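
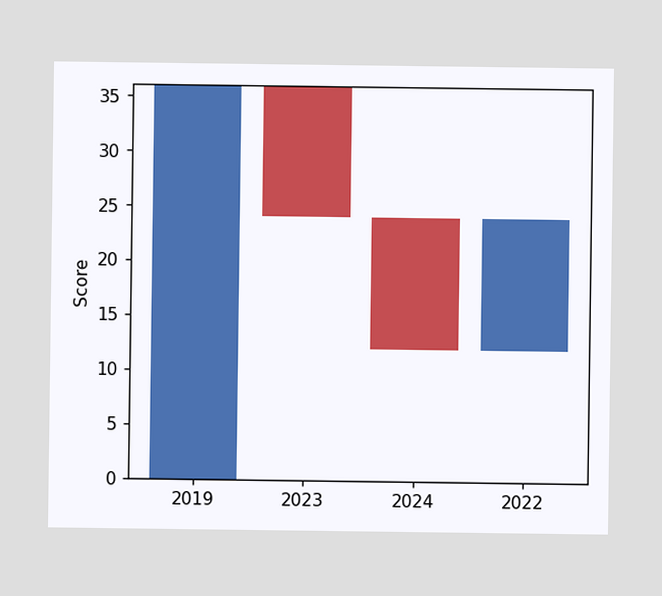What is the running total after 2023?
24

After 2023 the running total reaches 24.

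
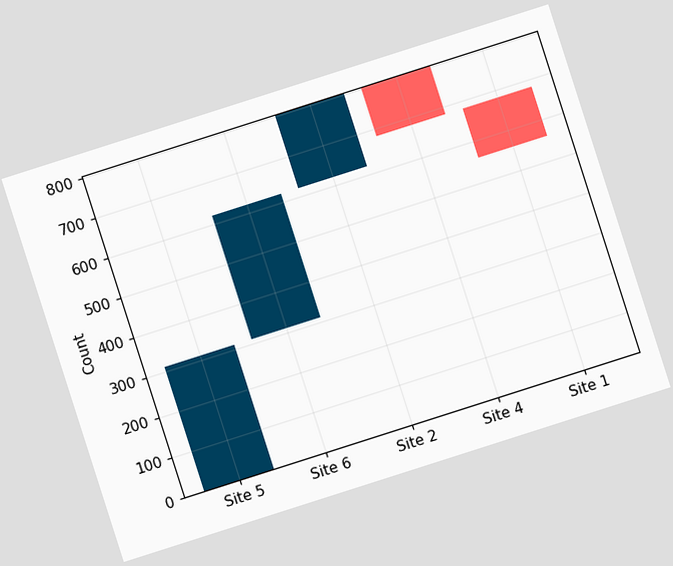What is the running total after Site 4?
The chart is tilted about 18° counter-clockwise. After Site 4 the running total reaches 682.

682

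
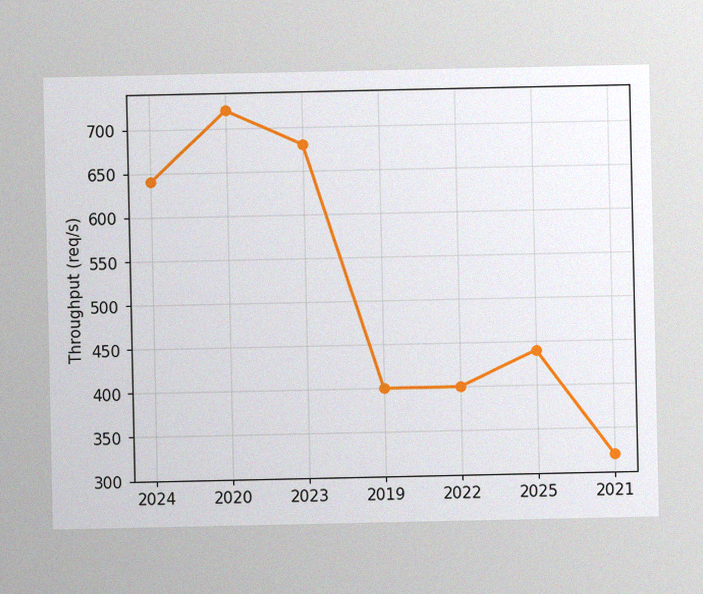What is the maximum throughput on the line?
720req/s

The image has some photo noise and uneven lighting. The highest point is at 2020, and reading across to the y-axis gives 720req/s.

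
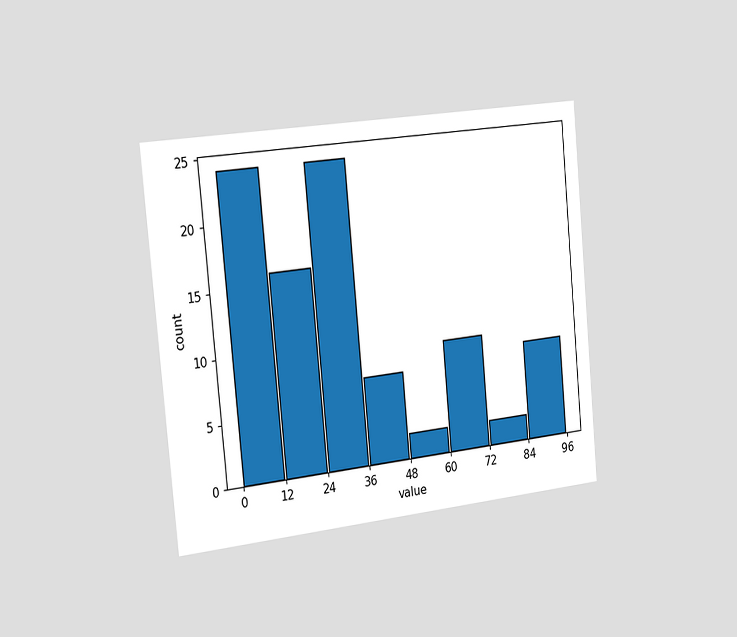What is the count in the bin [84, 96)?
8

The chart is tilted about 5° counter-clockwise and viewed slightly from the left. The [84, 96) bin has height 8.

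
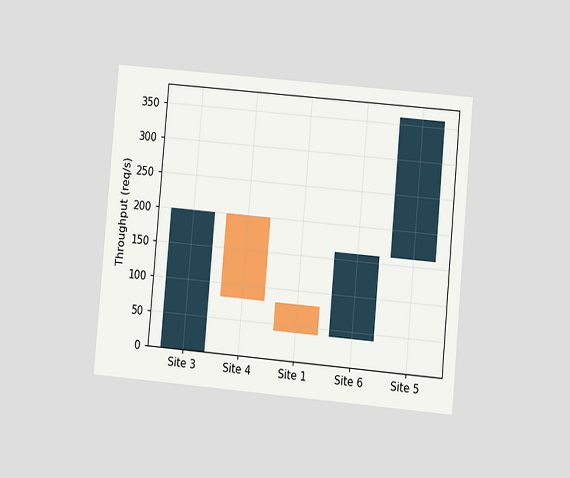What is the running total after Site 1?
40req/s

The chart is tilted about 5° clockwise and viewed at a slight angle. After Site 1 the running total reaches 40req/s.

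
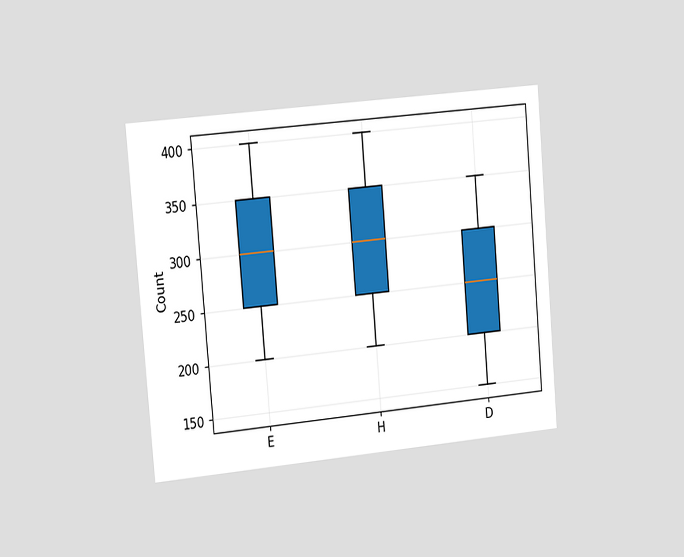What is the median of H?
300

The chart is tilted about 5° counter-clockwise and viewed slightly from the left. The median line in the H box sits at 300.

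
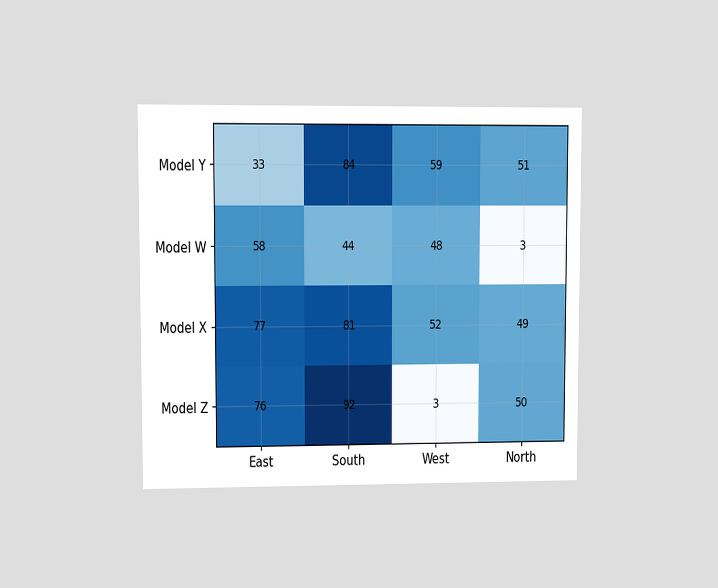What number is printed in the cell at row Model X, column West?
52

The chart is viewed at a slight angle. The (Model X, West) cell reads 52.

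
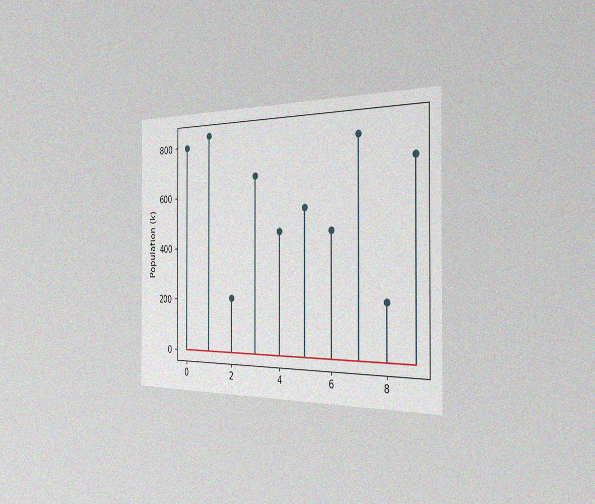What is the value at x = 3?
The chart is viewed slightly from the right, with some photo noise. The stem at x=3 reaches 672k.

672k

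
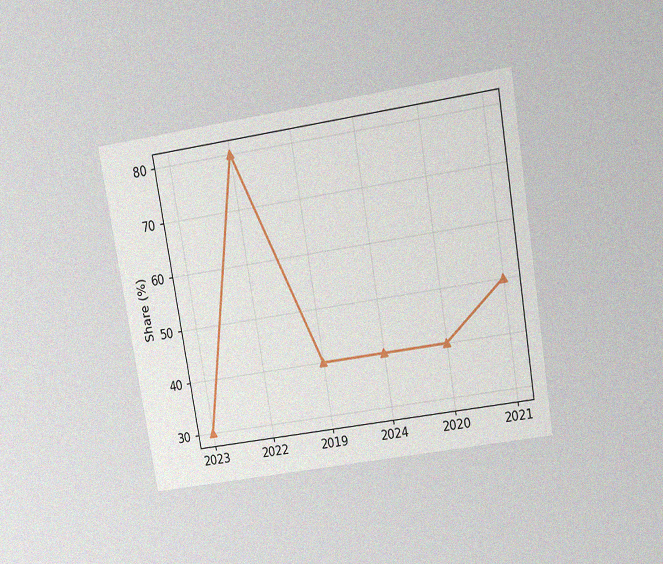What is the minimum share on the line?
30%

The chart is tilted about 10° counter-clockwise and viewed slightly from above, with some photo noise. The lowest point is at 2023, and reading across to the y-axis gives 30%.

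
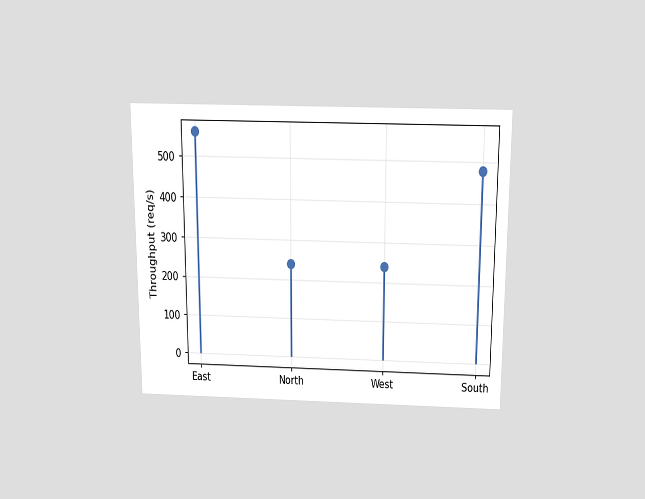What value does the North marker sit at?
240req/s

The chart is viewed slightly from above. The North marker sits at 240req/s.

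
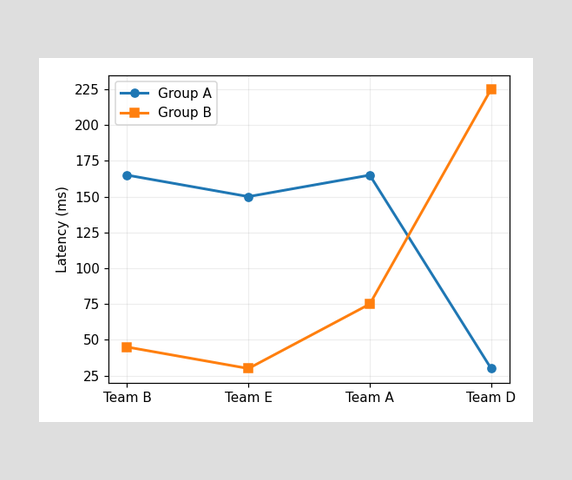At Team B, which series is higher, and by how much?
At Team B, Group A sits above the other line by 120ms.

Group A, by 120ms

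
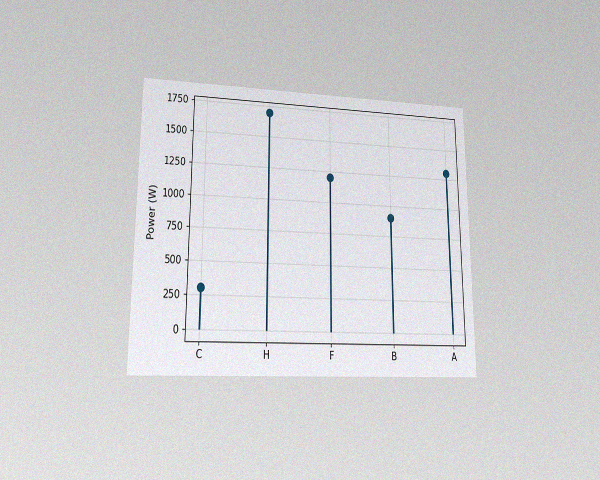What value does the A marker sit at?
1300W

The chart is viewed at a slight angle, with some photo noise. The A marker sits at 1300W.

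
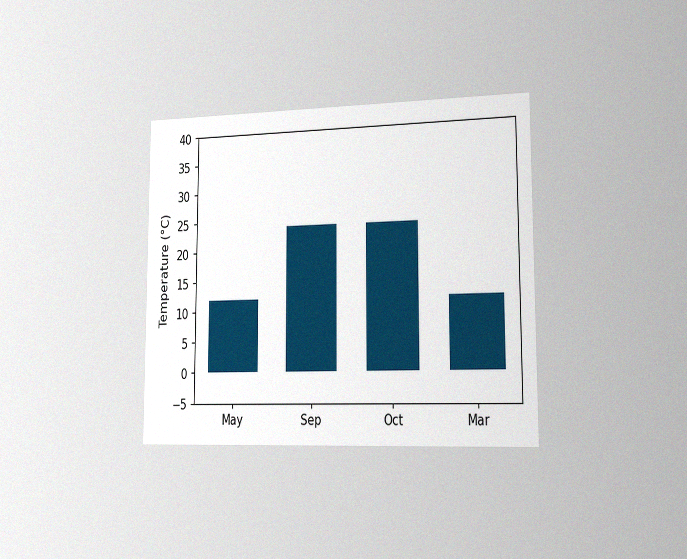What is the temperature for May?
The chart is viewed slightly from the right, with some photo noise. Reading along the chart's y-axis, the May bar reaches 12°C.

12°C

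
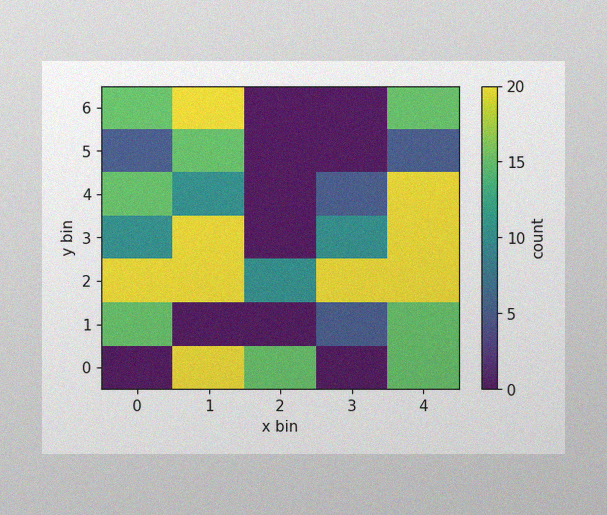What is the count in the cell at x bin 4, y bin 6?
15

The image has some photo noise and uneven lighting. Matching the cell (4, 6) against the colorbar gives 15.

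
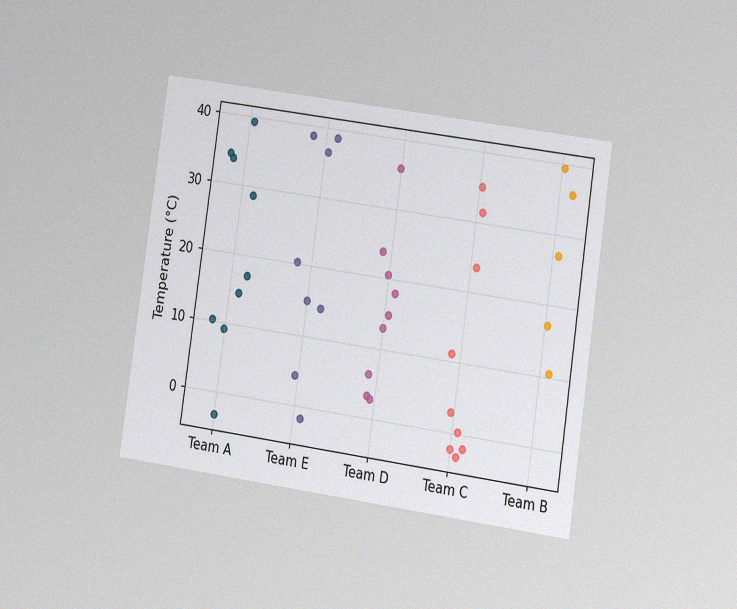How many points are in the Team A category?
9

The chart is tilted about 8° clockwise and viewed at a slight angle, with some photo noise. Counting the markers in the Team A column gives 9.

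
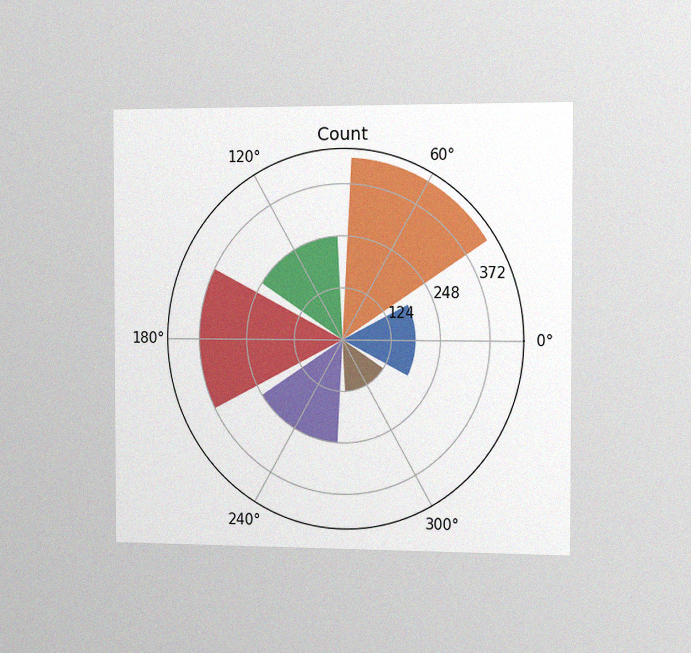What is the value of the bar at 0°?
The chart is viewed slightly from the right, with some photo noise. The bar at 0° reaches 186 on the radial axis.

186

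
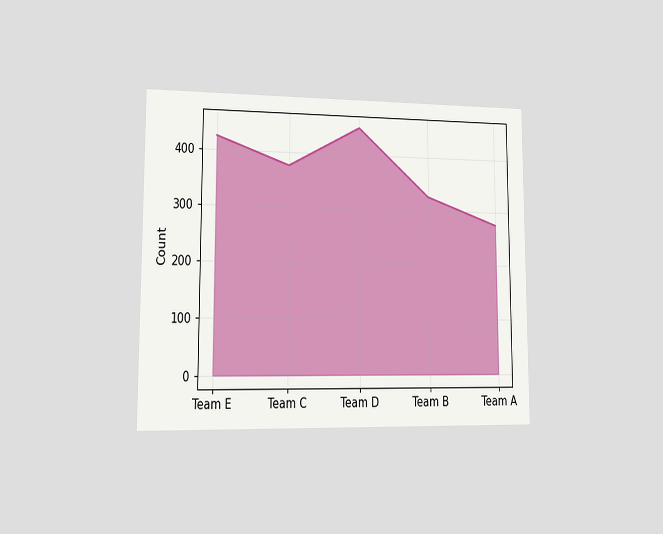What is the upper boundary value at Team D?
The chart is viewed at a slight angle. At Team D the upper boundary is at 450.

450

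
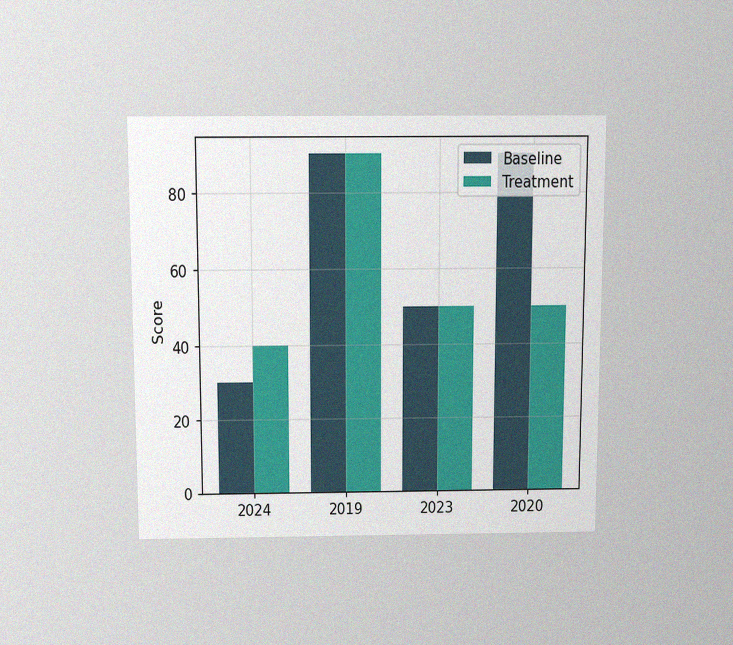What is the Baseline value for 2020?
The chart is viewed slightly from above, with some photo noise. The Baseline bar at 2020 reaches 90 on the y-axis.

90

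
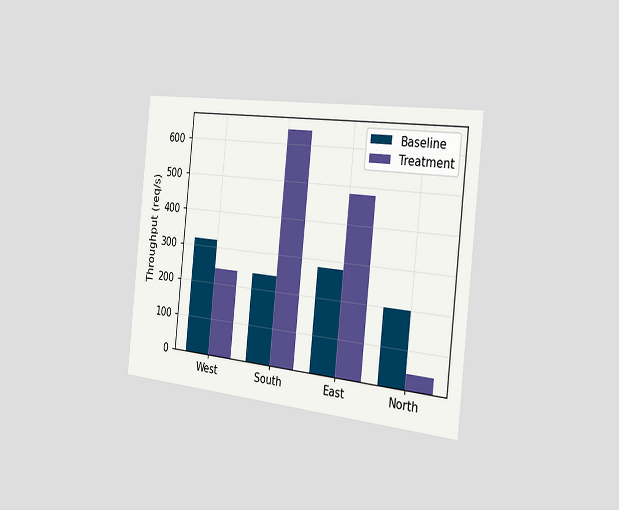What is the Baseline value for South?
The chart is tilted about 6° clockwise and viewed slightly from the right. The Baseline bar at South reaches 240req/s on the y-axis.

240req/s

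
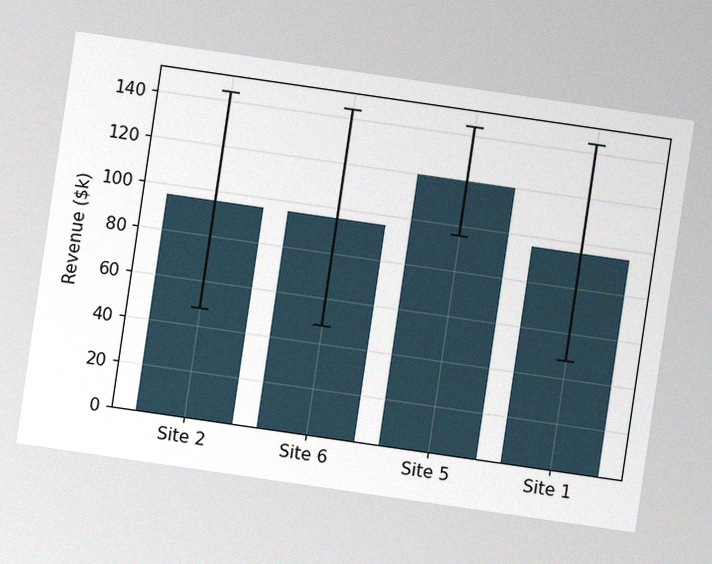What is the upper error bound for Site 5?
$144k

The chart is tilted about 8° clockwise, with some photo noise. The Site 5 bar's upper whisker reaches $144k.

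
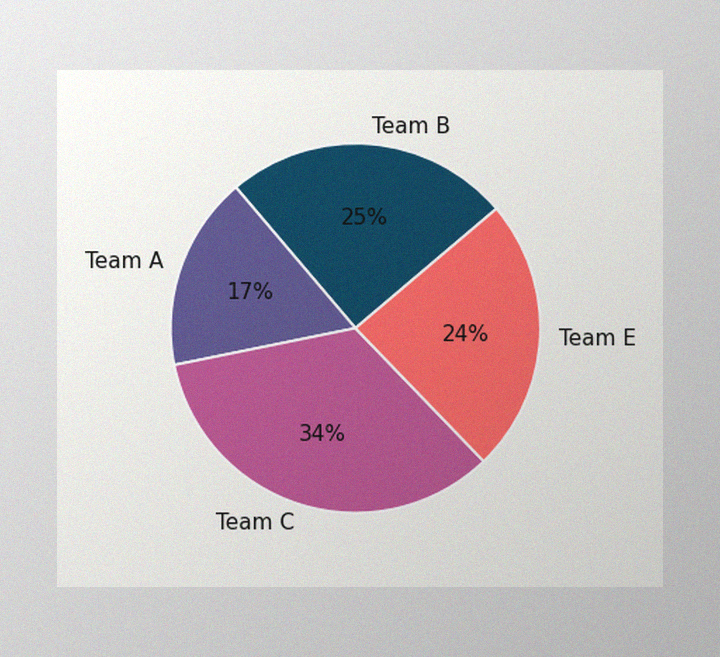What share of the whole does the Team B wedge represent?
The image has some photo noise and uneven lighting. The Team B slice takes up 25% of the pie.

25%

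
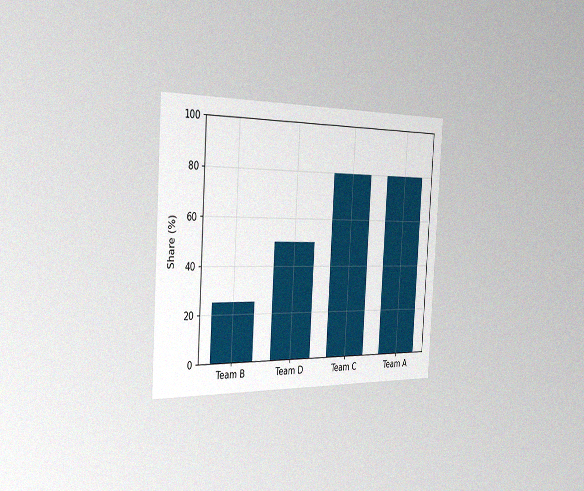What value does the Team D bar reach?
The chart is tilted about 4° clockwise and viewed slightly from the left, with some photo noise. Reading along the chart's y-axis, the Team D bar reaches 50%.

50%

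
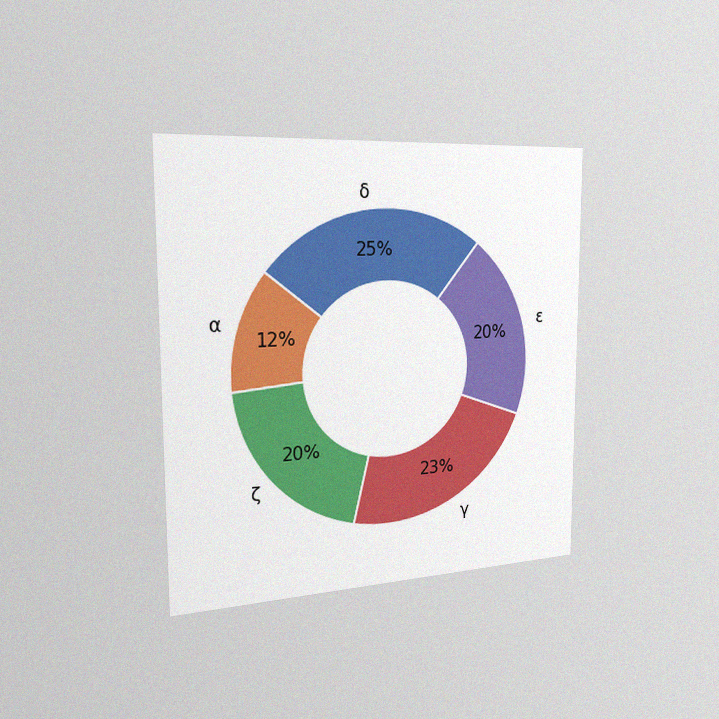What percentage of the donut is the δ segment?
25%

The chart is viewed slightly from the left, with some photo noise. The δ segment takes up 25% of the ring.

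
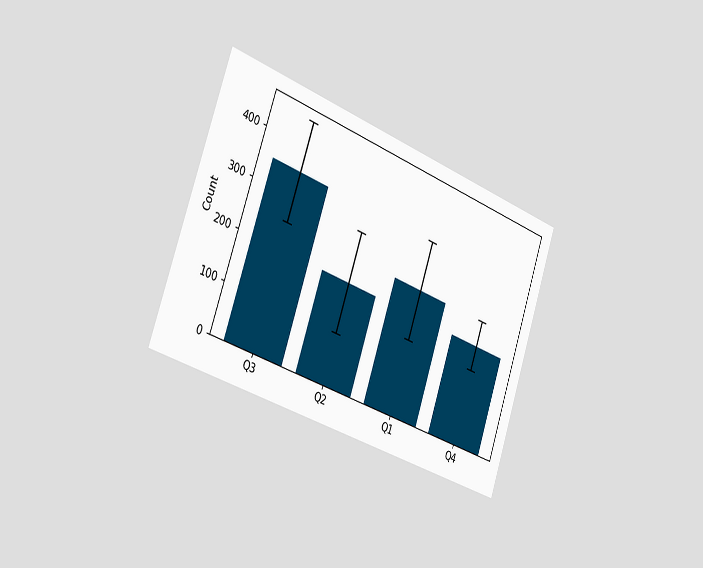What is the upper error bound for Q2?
The chart is tilted about 19° clockwise and viewed slightly from the left. The Q2 bar's upper whisker reaches 300.

300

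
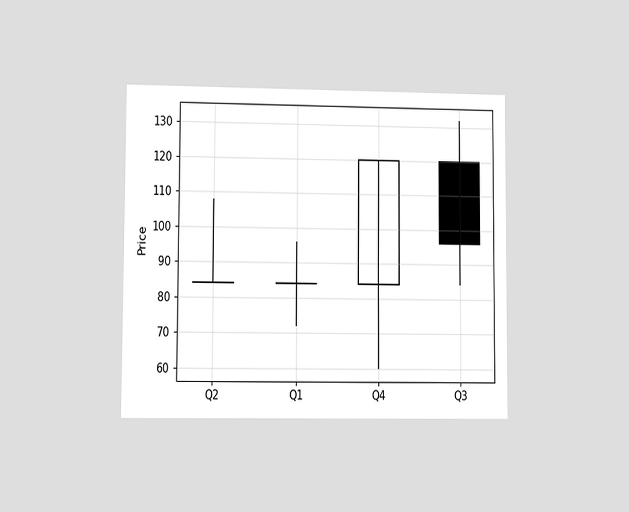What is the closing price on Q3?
The chart is viewed at a slight angle. The Q3 candle closes at 96.

96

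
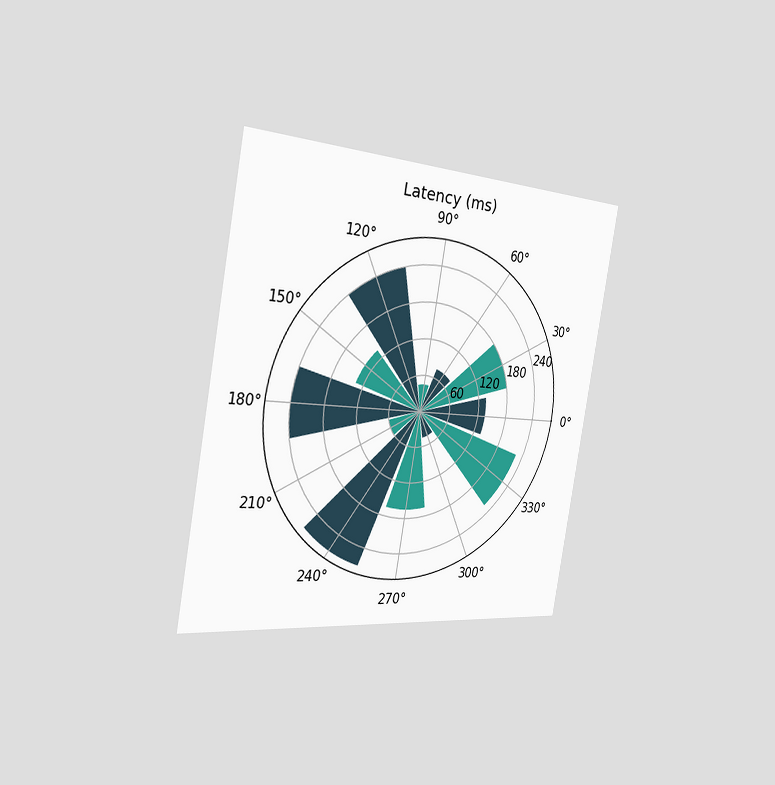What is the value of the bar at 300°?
The chart is tilted about 10° clockwise and viewed slightly from the left. The bar at 300° reaches 45ms on the radial axis.

45ms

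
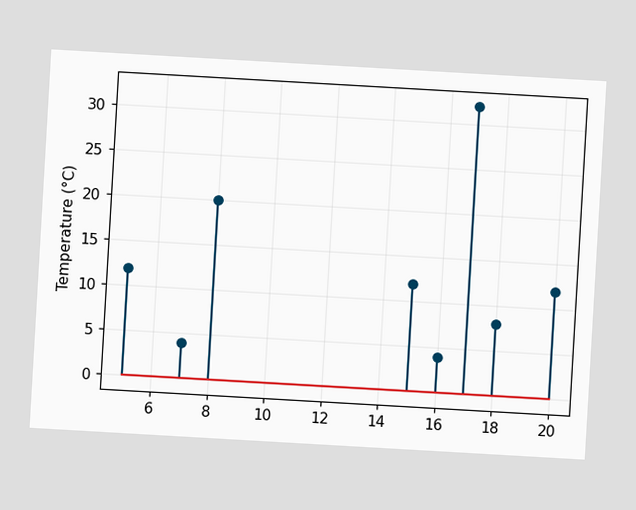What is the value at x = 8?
The chart is tilted about 3° clockwise. The stem at x=8 reaches 20°C.

20°C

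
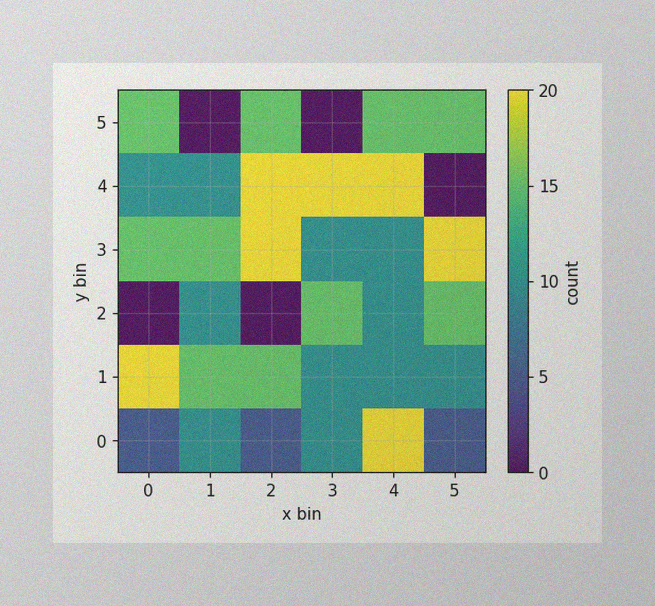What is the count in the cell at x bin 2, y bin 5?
15

The image has some photo noise and uneven lighting. Matching the cell (2, 5) against the colorbar gives 15.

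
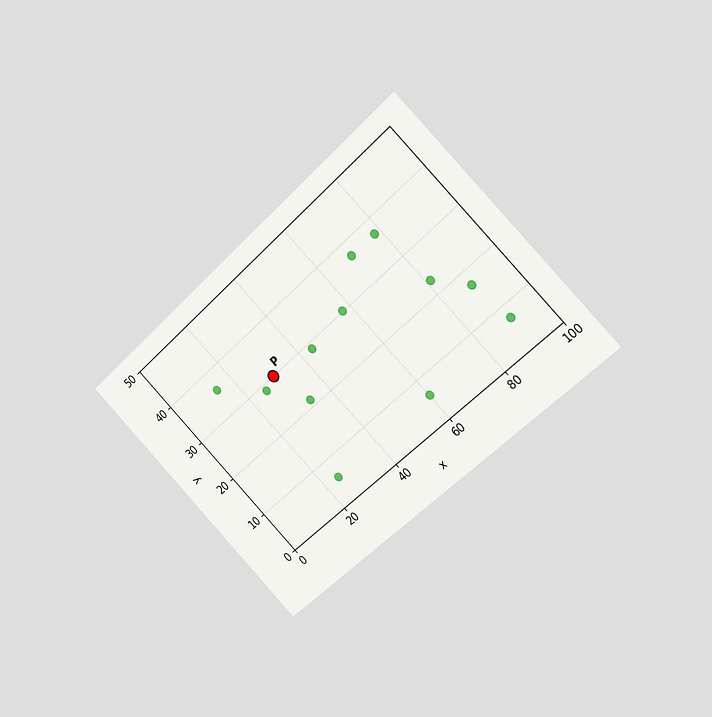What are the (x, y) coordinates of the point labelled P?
The chart is tilted about 45° counter-clockwise and viewed slightly from the right. Following the gridlines from P to each axis, P sits at (30, 30).

(30, 30)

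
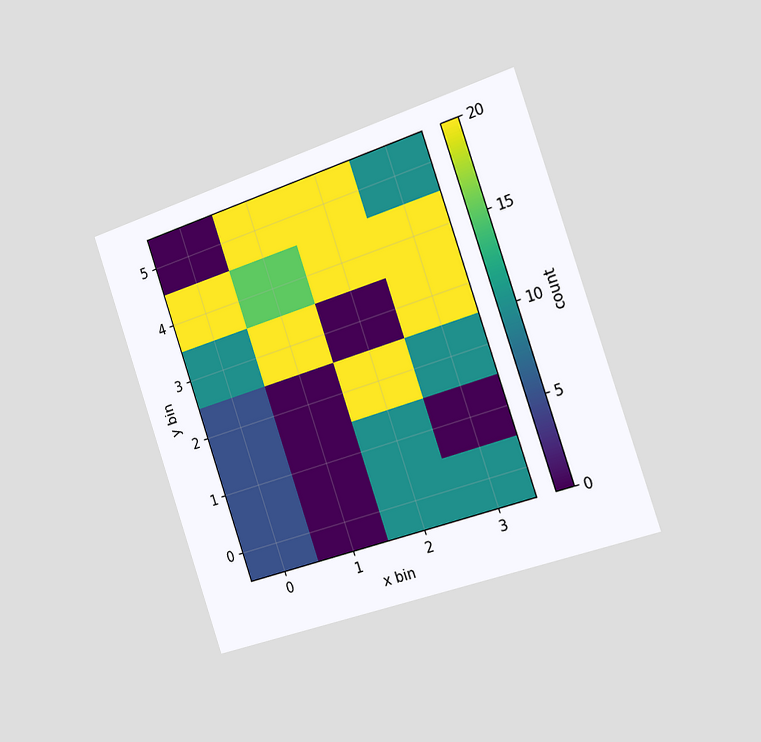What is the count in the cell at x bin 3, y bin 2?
10

The chart is tilted about 19° counter-clockwise and viewed slightly from the right. Matching the cell (3, 2) against the colorbar gives 10.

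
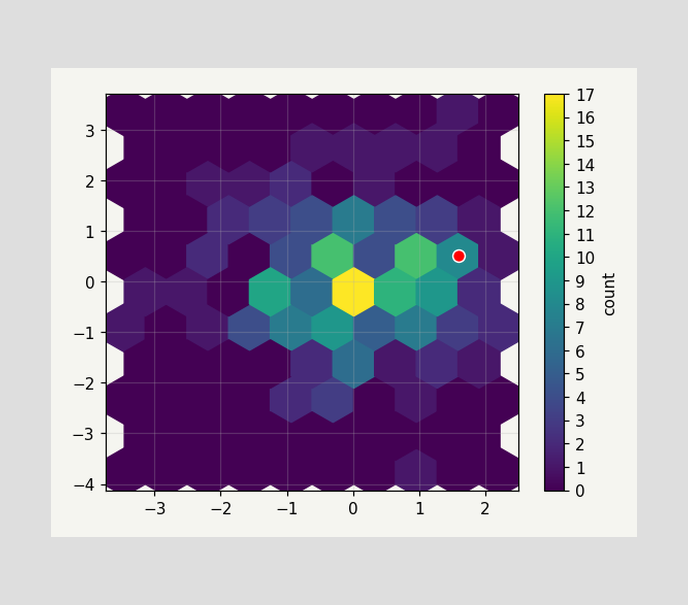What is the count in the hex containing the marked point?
The marked hex reads 8 on the colorbar.

8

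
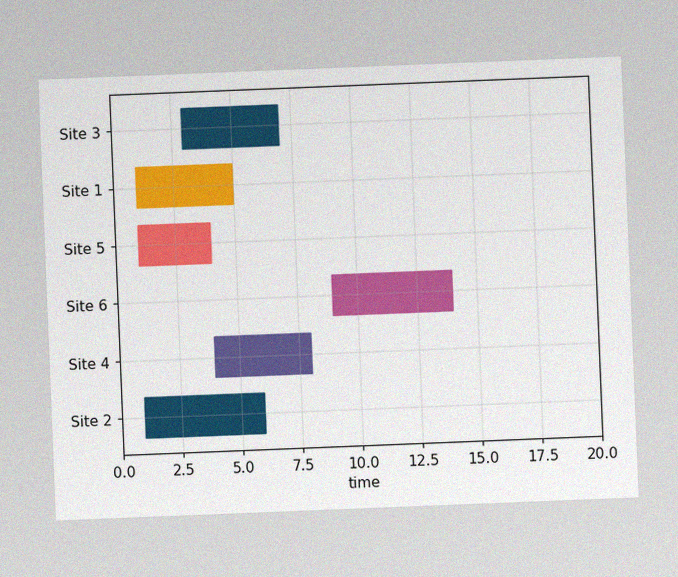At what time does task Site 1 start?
1

The chart is tilted about 2° counter-clockwise, with some photo noise. The Site 1 bar begins at t=1.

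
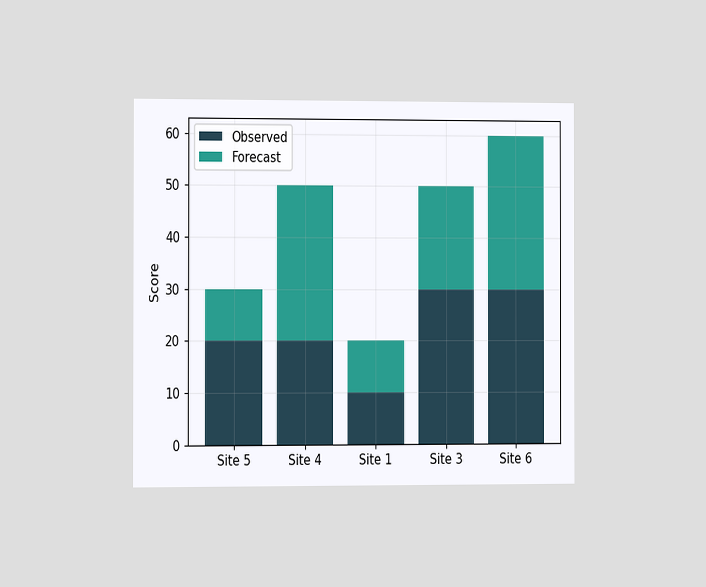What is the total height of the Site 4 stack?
The chart is viewed slightly from the left. The Site 4 stack's top reaches 50 on the y-axis.

50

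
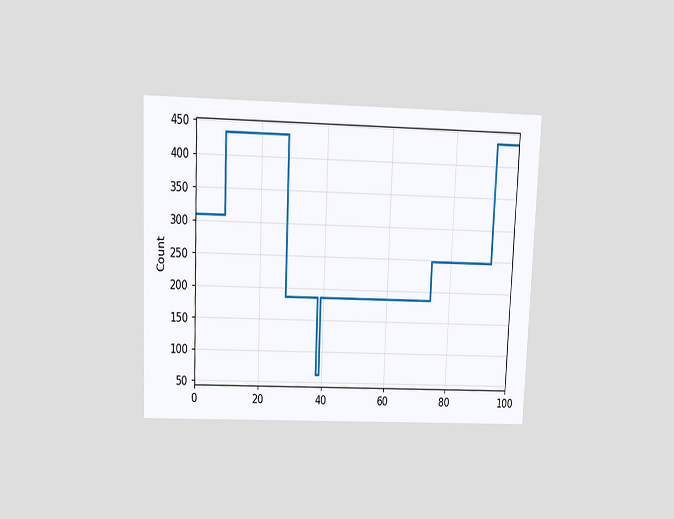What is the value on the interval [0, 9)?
The chart is tilted about 2° clockwise and viewed slightly from above. On [0, 9) the step sits at 310.

310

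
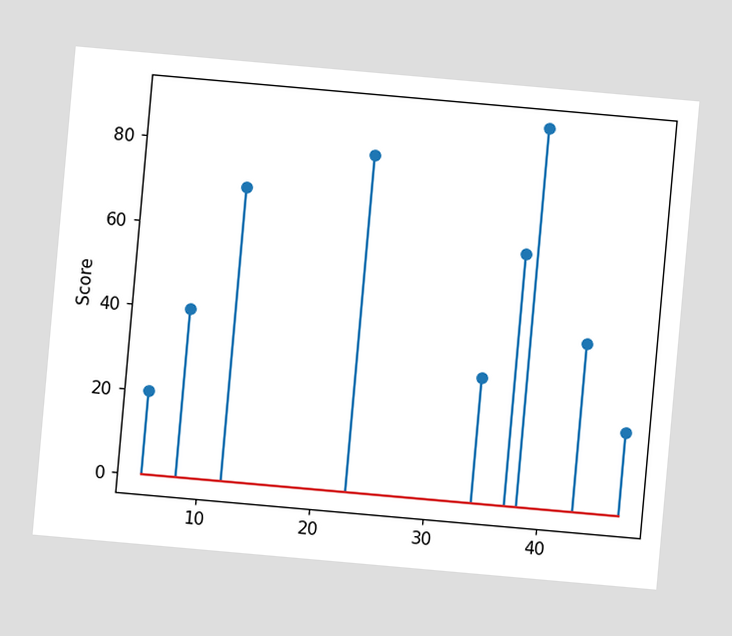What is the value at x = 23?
80

The chart is tilted about 5° clockwise. The stem at x=23 reaches 80.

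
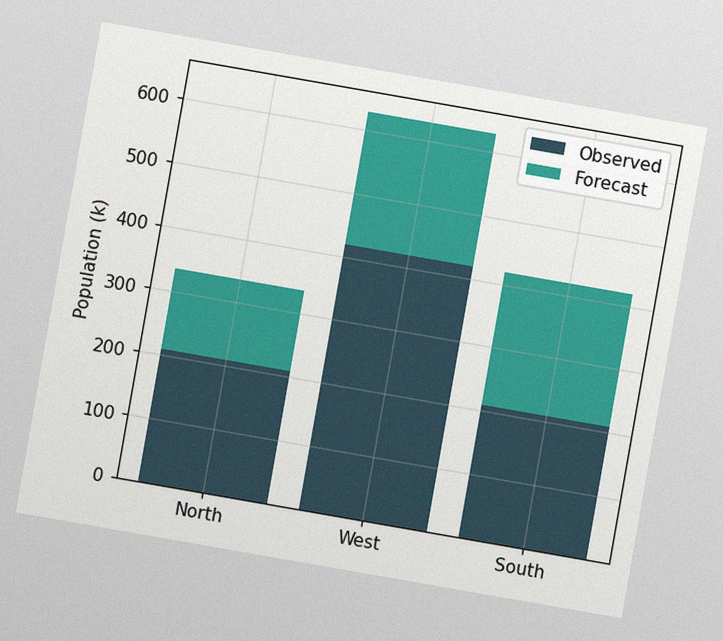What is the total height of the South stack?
The chart is tilted about 10° clockwise, with some photo noise. The South stack's top reaches 420k on the y-axis.

420k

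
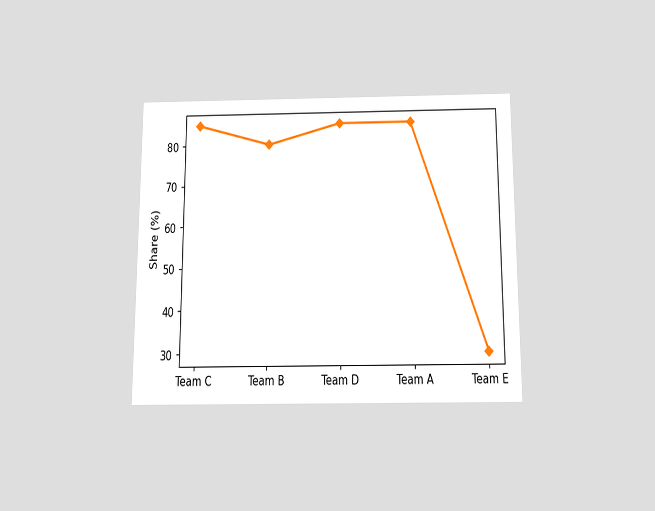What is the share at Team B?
80%

The chart is viewed slightly from below. At Team B, the line is at 80%.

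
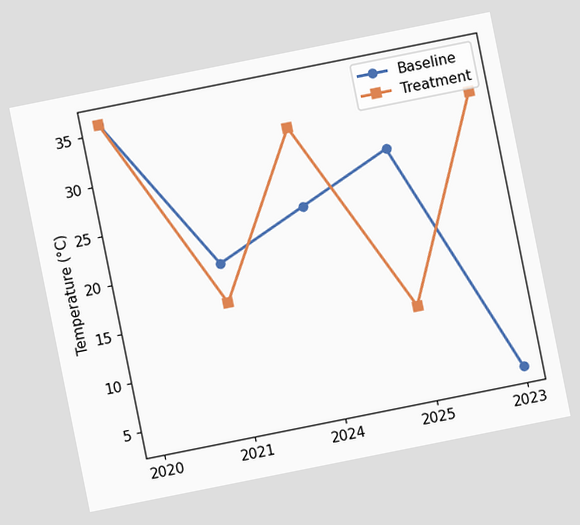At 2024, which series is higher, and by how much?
Treatment, by 8°C

The chart is tilted about 11° counter-clockwise. At 2024, Treatment sits above the other line by 8°C.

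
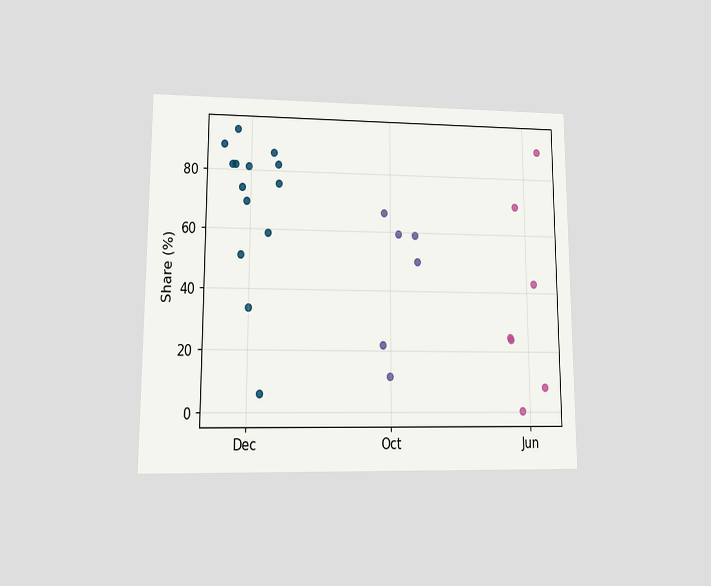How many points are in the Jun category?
7

The chart is viewed at a slight angle. Counting the markers in the Jun column gives 7.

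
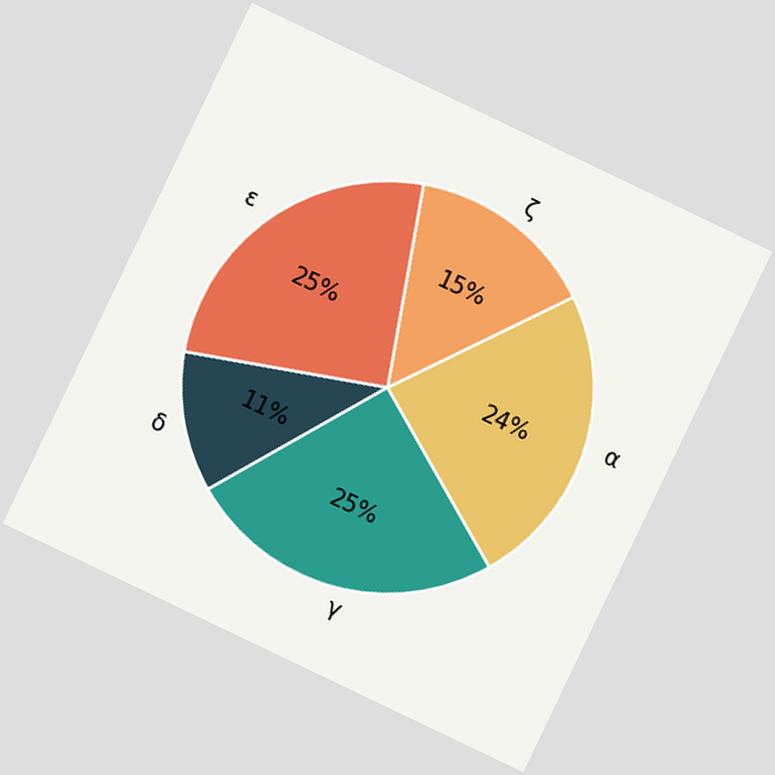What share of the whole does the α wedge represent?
The chart is tilted about 26° clockwise. The α slice takes up 24% of the pie.

24%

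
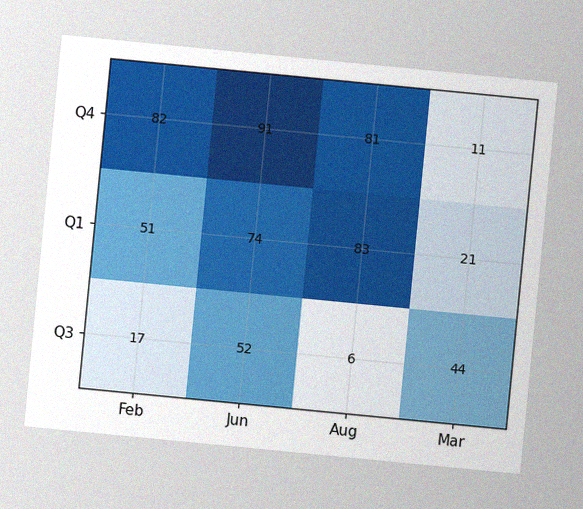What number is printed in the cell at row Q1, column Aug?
The chart is tilted about 6° clockwise, with some photo noise. The (Q1, Aug) cell reads 83.

83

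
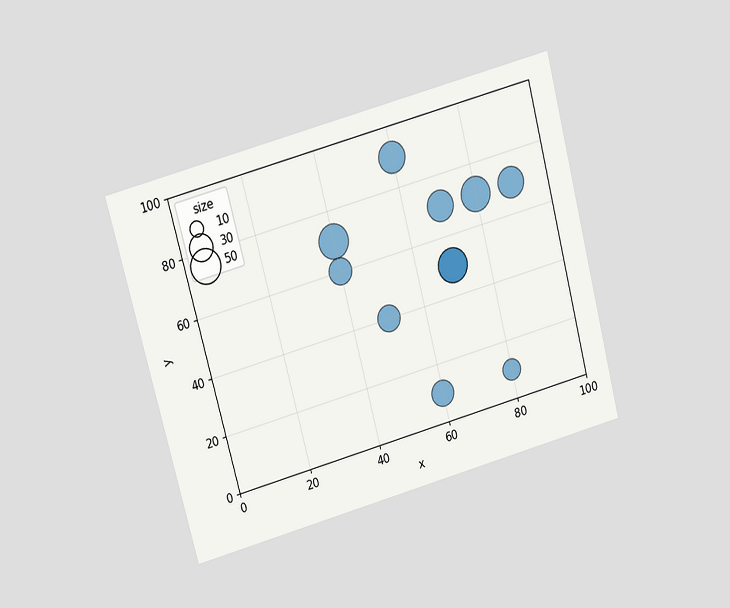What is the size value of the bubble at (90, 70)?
The chart is tilted about 15° counter-clockwise and viewed slightly from above. Matching the bubble at (90, 70) against the size legend gives 40.

40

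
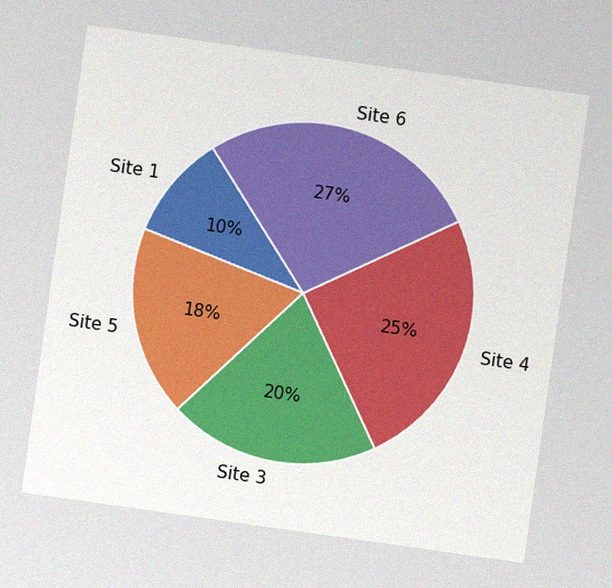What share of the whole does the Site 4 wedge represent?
25%

The chart is tilted about 8° clockwise, with some photo noise. The Site 4 slice takes up 25% of the pie.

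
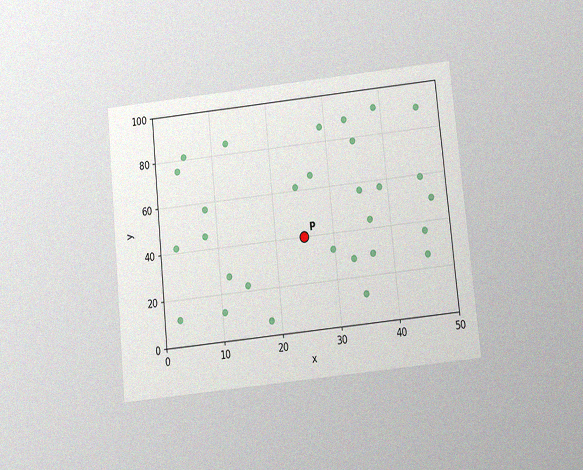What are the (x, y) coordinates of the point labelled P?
The chart is tilted about 6° counter-clockwise and viewed slightly from below, with some photo noise. Following the gridlines from P to each axis, P sits at (25, 40).

(25, 40)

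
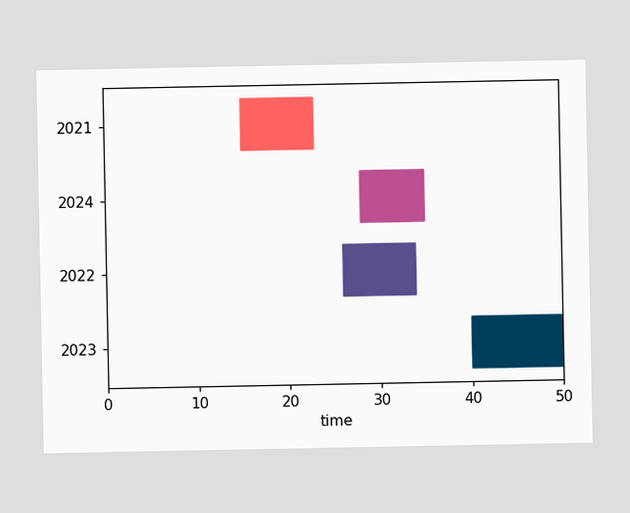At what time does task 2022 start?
26

The 2022 bar begins at t=26.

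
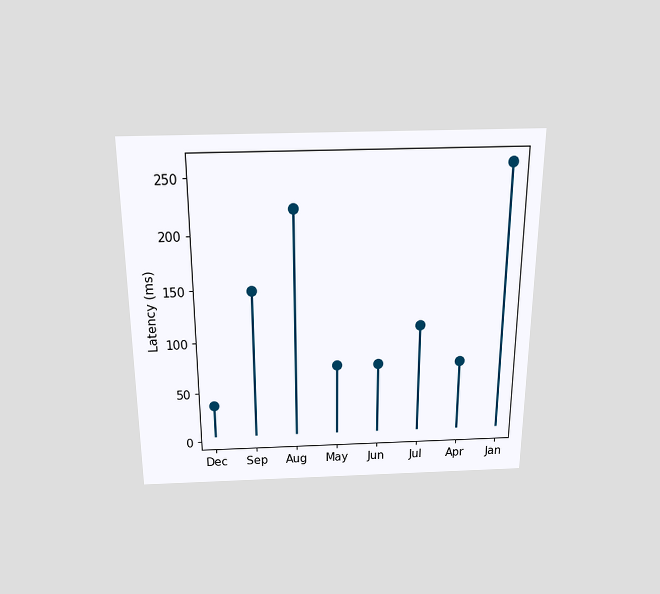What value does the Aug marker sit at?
222ms

The chart is viewed slightly from above. The Aug marker sits at 222ms.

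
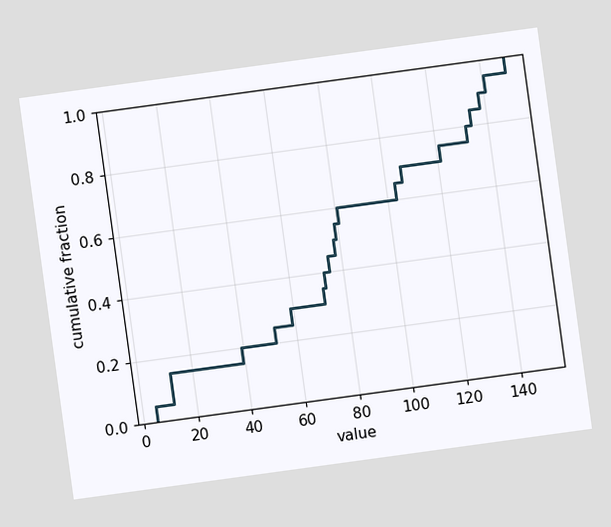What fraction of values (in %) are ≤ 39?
The chart is tilted about 8° counter-clockwise. At x=39 the ECDF step is at 20%.

20%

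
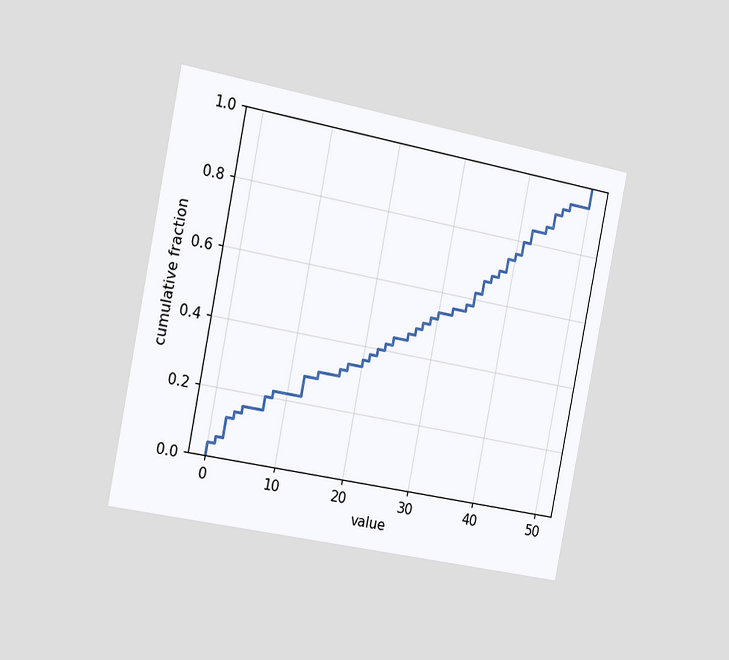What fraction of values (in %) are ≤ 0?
4%

The chart is tilted about 11° clockwise and viewed slightly from the left. At x=0 the ECDF step is at 4%.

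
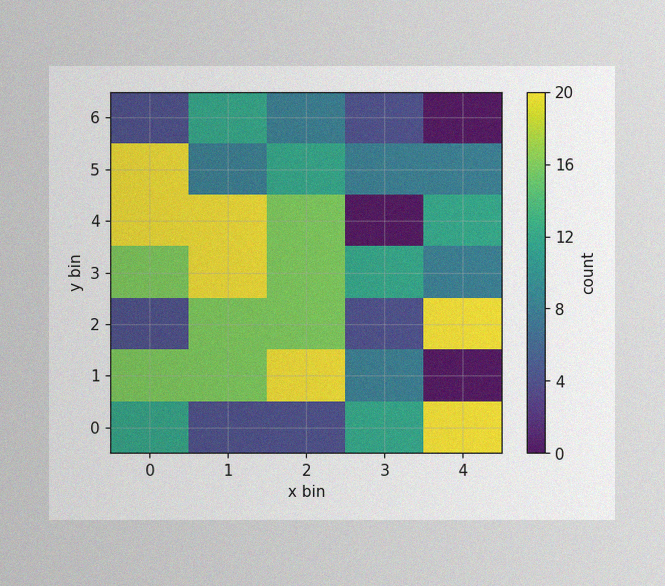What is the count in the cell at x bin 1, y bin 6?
12

The image has some photo noise and uneven lighting. Matching the cell (1, 6) against the colorbar gives 12.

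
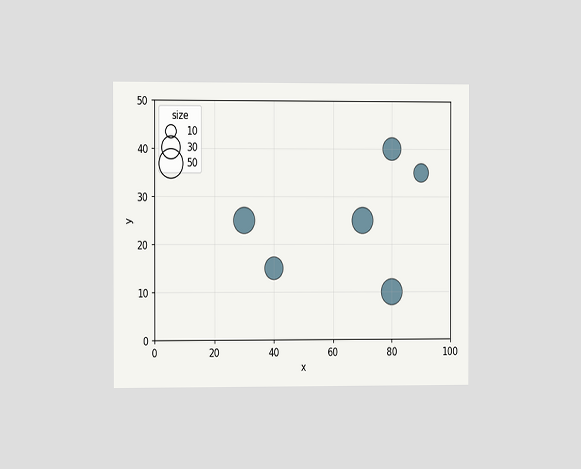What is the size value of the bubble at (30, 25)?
The chart is viewed slightly from the left. Matching the bubble at (30, 25) against the size legend gives 40.

40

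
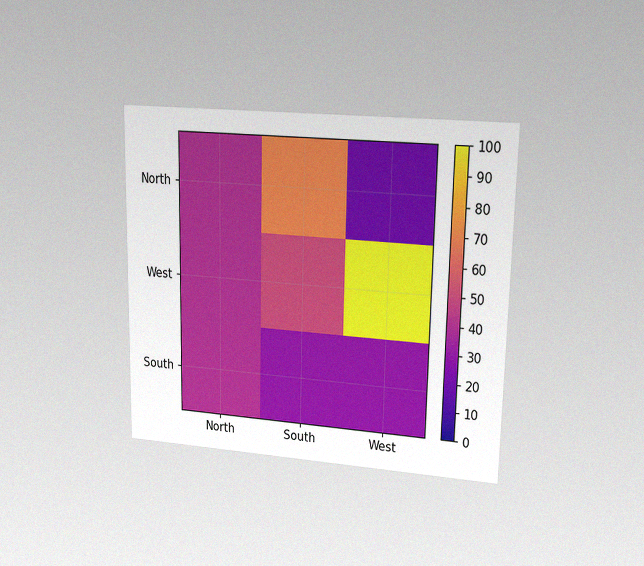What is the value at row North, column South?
The chart is viewed at a slight angle, with some photo noise. Matching cell (North, South) against the colorbar gives 70.

70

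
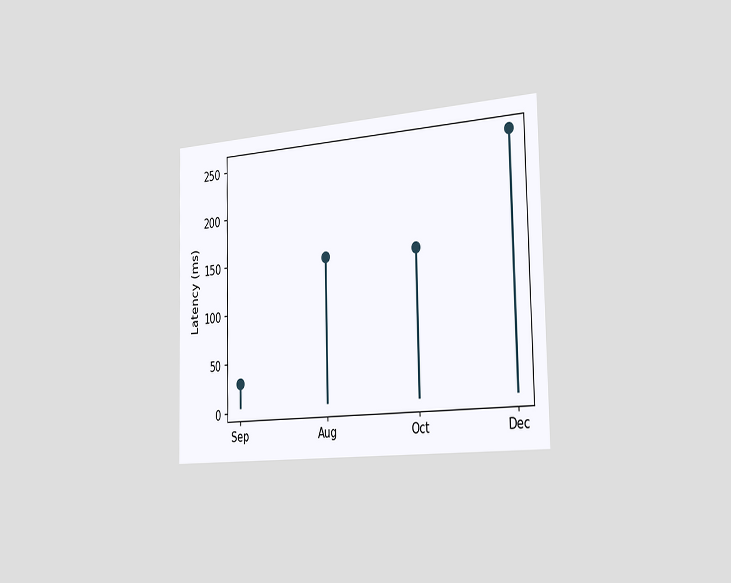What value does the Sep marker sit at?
30ms

The chart is viewed slightly from the right. The Sep marker sits at 30ms.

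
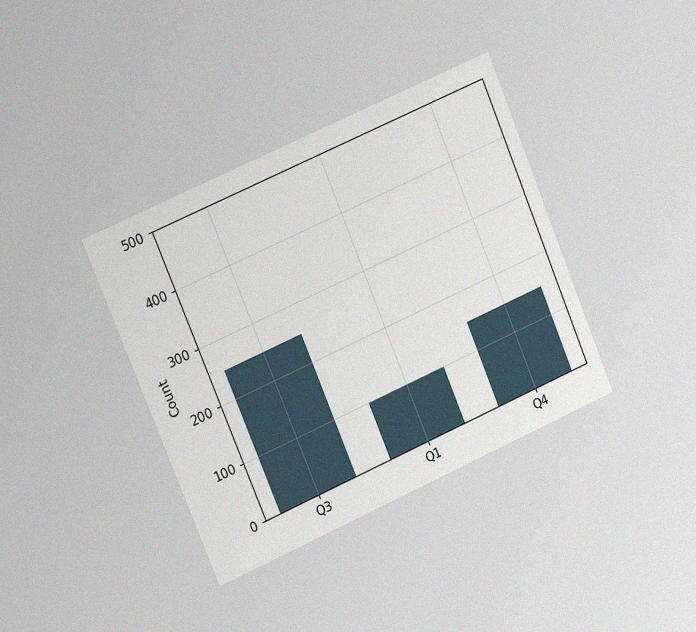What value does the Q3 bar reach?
The chart is tilted about 23° counter-clockwise and viewed slightly from the left, with some photo noise. Reading along the chart's y-axis, the Q3 bar reaches 250.

250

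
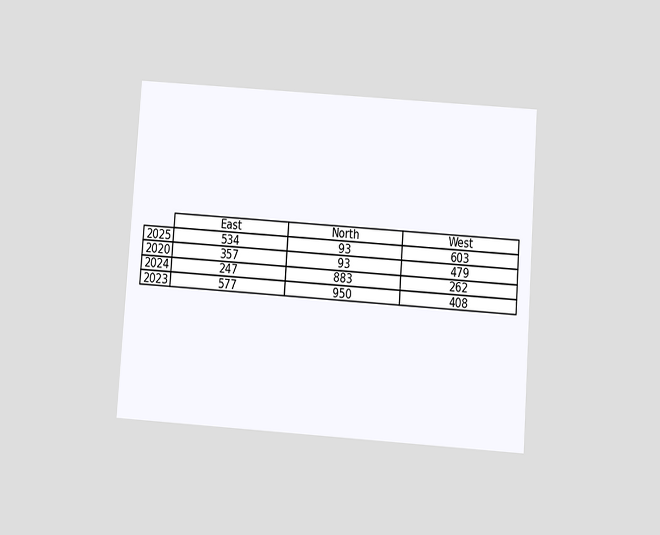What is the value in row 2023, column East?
The chart is tilted about 4° clockwise and viewed slightly from below. The (2023, East) cell reads 577.

577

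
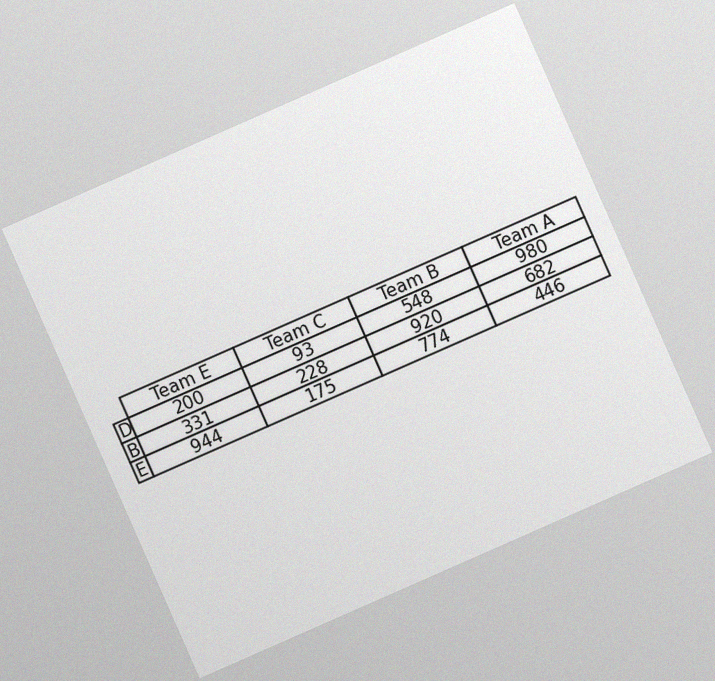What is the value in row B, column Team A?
The chart is tilted about 24° counter-clockwise, with some photo noise. The (B, Team A) cell reads 682.

682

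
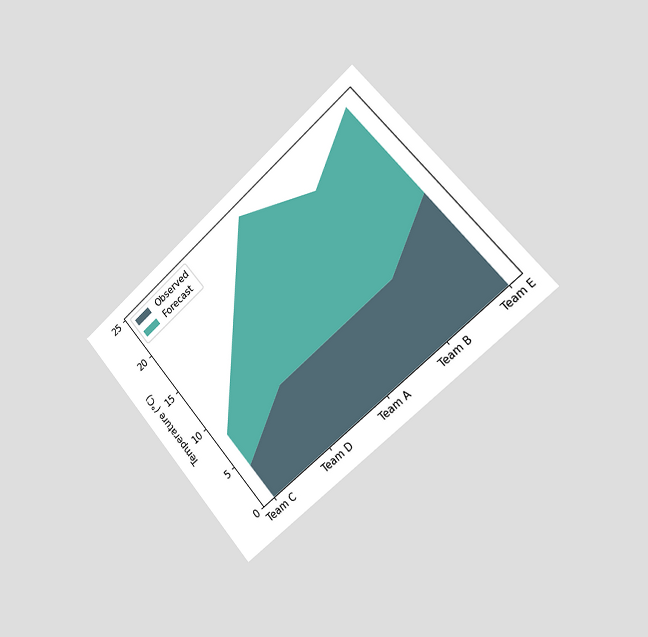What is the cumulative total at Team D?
16°C

The chart is tilted about 41° counter-clockwise and viewed slightly from the right. The stacked total at Team D reaches 16°C.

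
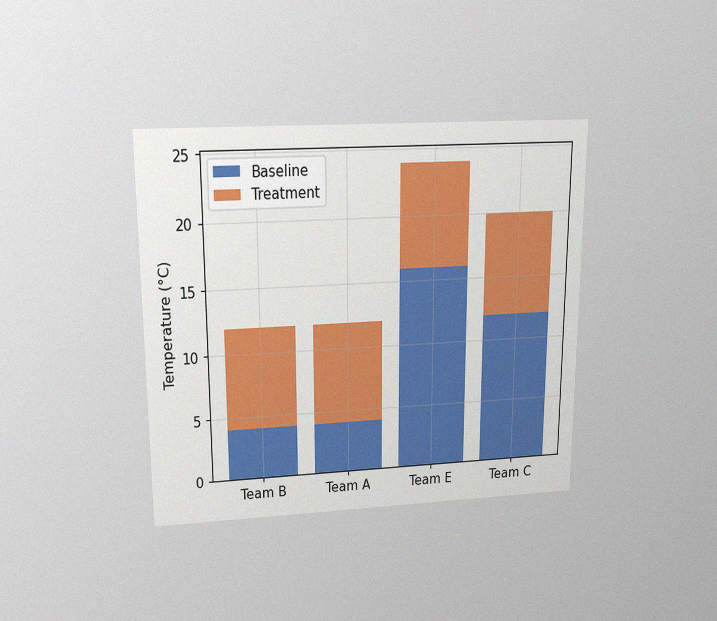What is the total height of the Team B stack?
The chart is viewed slightly from above, with some photo noise. The Team B stack's top reaches 12°C on the y-axis.

12°C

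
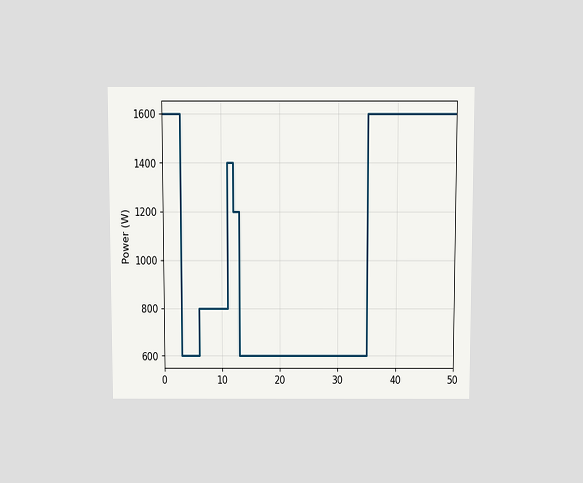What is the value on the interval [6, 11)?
The chart is viewed slightly from above. On [6, 11) the step sits at 800W.

800W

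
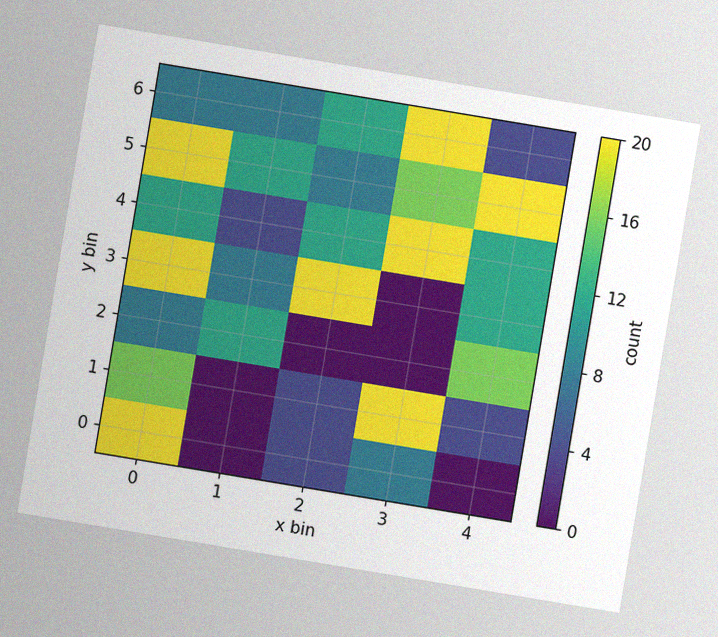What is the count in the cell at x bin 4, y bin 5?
The chart is tilted about 9° clockwise, with some photo noise. Matching the cell (4, 5) against the colorbar gives 20.

20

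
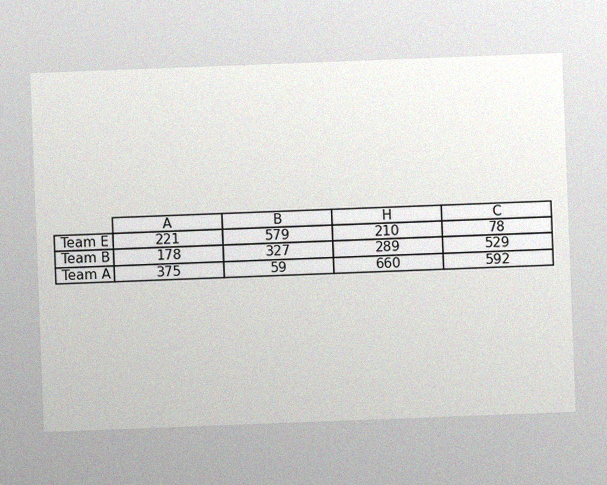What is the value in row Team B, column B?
327

The chart is tilted about 2° counter-clockwise, with some photo noise. The (Team B, B) cell reads 327.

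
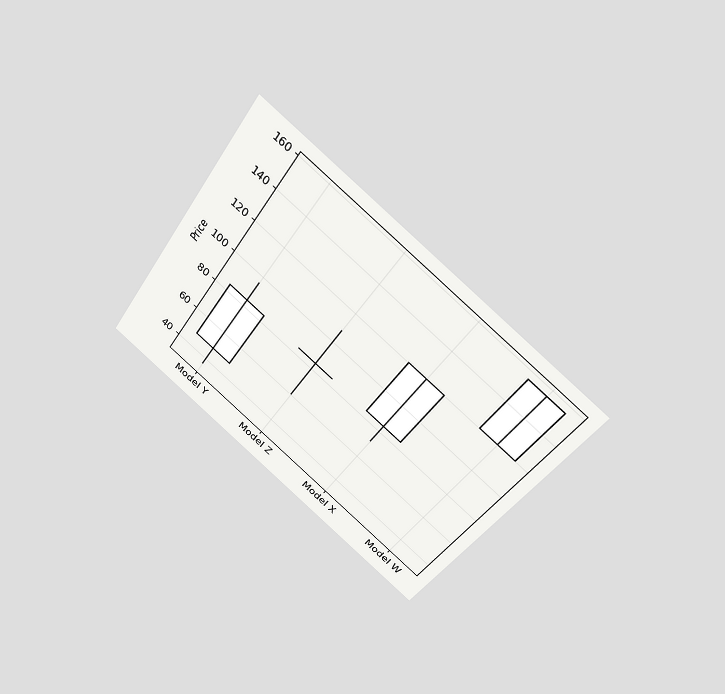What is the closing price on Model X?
The chart is tilted about 35° clockwise and viewed slightly from above. The Model X candle closes at 120.

120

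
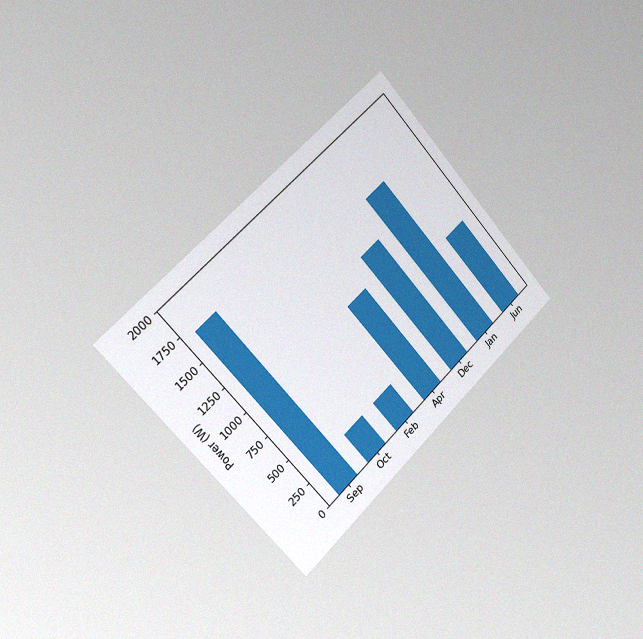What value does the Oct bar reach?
300W

The chart is tilted about 43° counter-clockwise and viewed slightly from the left, with some photo noise. Reading along the chart's y-axis, the Oct bar reaches 300W.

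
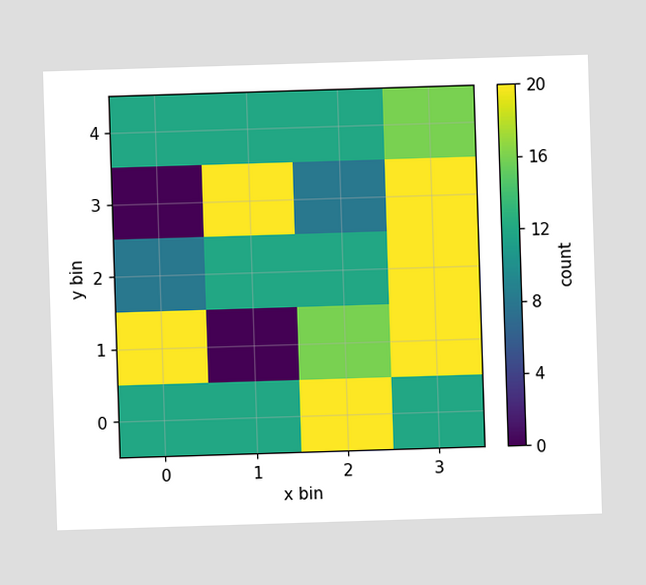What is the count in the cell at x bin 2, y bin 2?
Matching the cell (2, 2) against the colorbar gives 12.

12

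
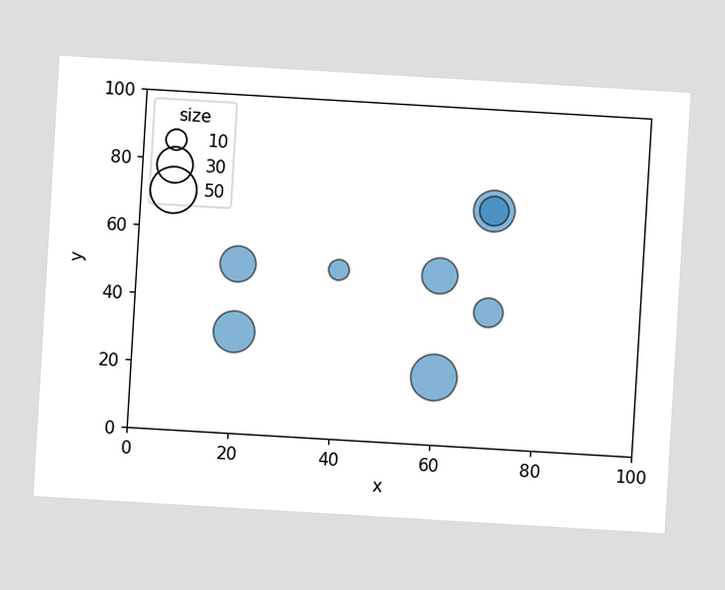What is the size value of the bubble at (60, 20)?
The chart is tilted about 3° clockwise. Matching the bubble at (60, 20) against the size legend gives 50.

50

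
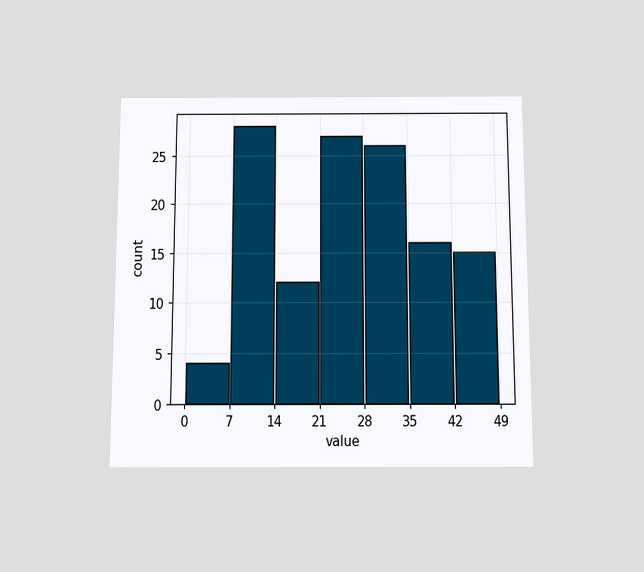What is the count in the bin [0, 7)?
The chart is viewed slightly from below. The [0, 7) bin has height 4.

4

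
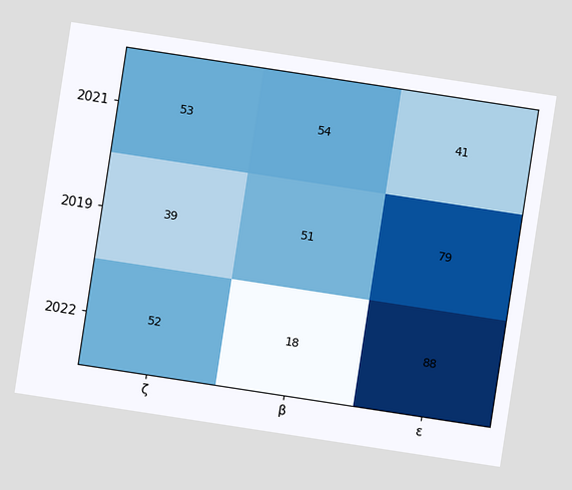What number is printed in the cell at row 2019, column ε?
The chart is tilted about 9° clockwise. The (2019, ε) cell reads 79.

79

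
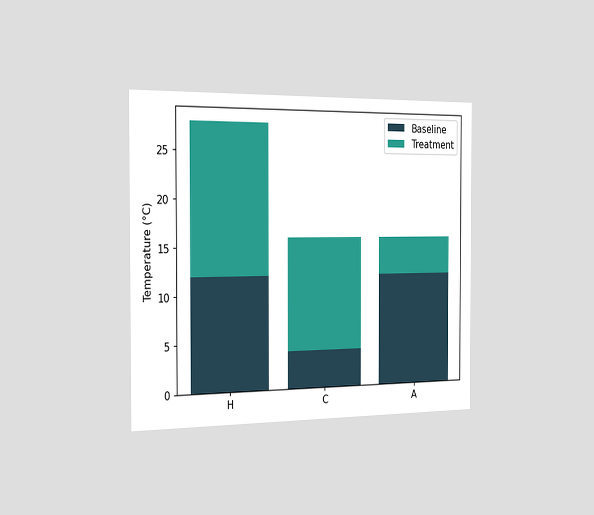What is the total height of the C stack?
16°C

The chart is viewed slightly from the left. The C stack's top reaches 16°C on the y-axis.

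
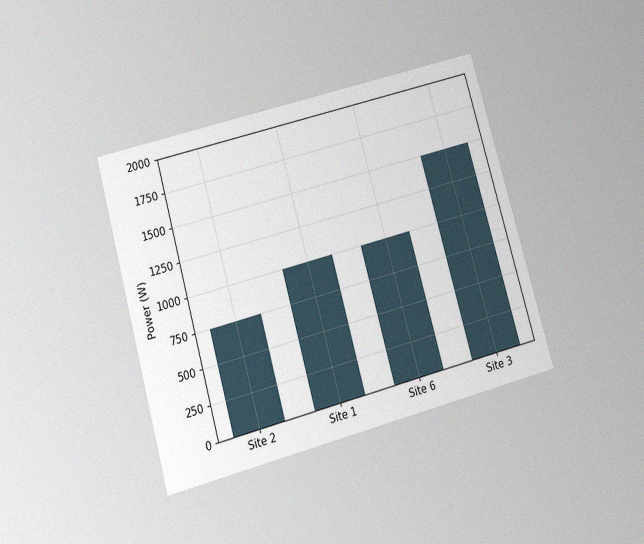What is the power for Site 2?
750W

The chart is tilted about 16° counter-clockwise and viewed slightly from below, with some photo noise. Reading along the chart's y-axis, the Site 2 bar reaches 750W.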